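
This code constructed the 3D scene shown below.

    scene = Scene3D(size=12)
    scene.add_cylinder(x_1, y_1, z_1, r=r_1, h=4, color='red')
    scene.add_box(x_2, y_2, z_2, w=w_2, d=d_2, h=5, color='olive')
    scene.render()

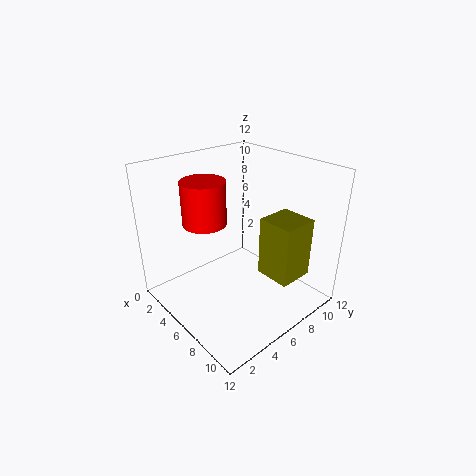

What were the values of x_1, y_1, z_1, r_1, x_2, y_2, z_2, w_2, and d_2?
x_1 = 2, y_1 = 5.5, z_1 = 6, r_1 = 2, x_2 = 7.5, y_2 = 7, z_2 = 3, w_2 = 3, d_2 = 3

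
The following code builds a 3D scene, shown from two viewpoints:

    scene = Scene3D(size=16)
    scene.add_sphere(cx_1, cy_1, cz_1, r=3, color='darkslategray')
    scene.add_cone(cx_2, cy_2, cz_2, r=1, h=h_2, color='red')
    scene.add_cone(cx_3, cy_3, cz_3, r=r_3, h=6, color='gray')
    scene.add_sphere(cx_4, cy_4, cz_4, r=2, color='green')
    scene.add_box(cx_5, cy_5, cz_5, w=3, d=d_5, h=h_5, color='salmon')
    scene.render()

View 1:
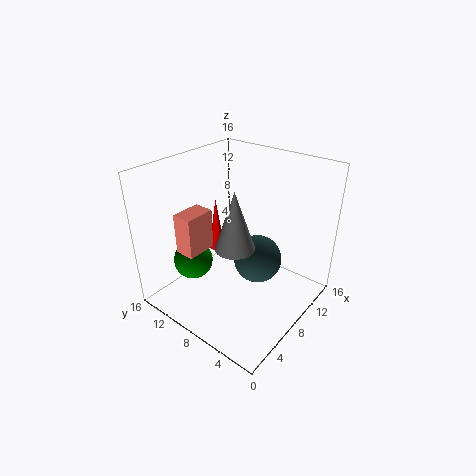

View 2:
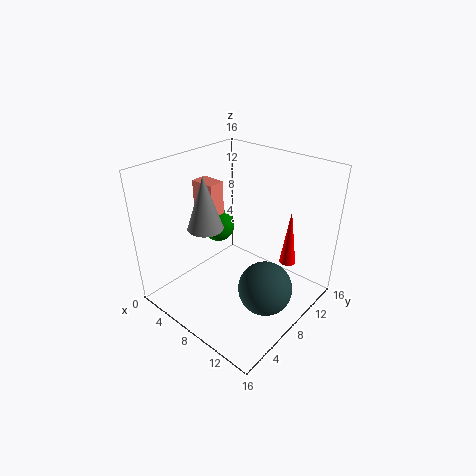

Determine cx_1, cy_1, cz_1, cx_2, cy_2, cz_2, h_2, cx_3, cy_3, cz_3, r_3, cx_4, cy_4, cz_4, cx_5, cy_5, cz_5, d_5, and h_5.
cx_1 = 12
cy_1 = 8
cz_1 = 3
cx_2 = 11
cy_2 = 14
cz_2 = 3
h_2 = 7
cx_3 = 5
cy_3 = 6
cz_3 = 9
r_3 = 2
cx_4 = 3
cy_4 = 10
cz_4 = 7
cx_5 = 1
cy_5 = 8
cz_5 = 9
d_5 = 2
h_5 = 4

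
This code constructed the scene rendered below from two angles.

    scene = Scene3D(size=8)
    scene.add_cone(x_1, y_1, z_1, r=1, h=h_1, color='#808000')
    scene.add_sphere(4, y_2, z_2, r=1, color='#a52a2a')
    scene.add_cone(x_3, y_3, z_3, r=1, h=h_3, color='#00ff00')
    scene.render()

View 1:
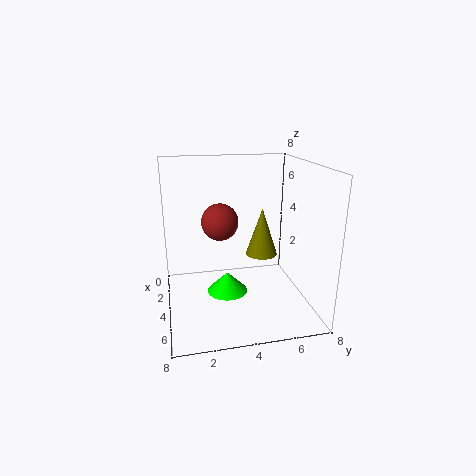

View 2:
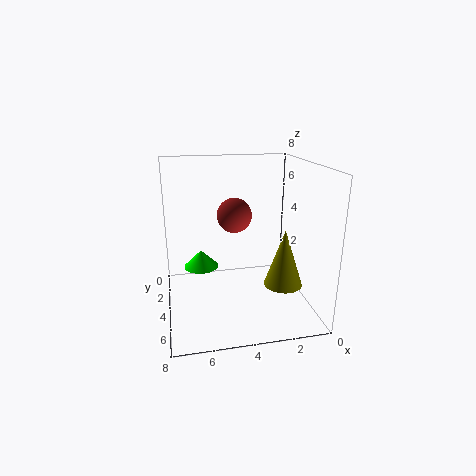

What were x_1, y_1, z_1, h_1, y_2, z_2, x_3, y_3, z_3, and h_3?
x_1 = 2, y_1 = 6, z_1 = 2, h_1 = 3, y_2 = 3, z_2 = 5, x_3 = 6, y_3 = 3, z_3 = 2, h_3 = 1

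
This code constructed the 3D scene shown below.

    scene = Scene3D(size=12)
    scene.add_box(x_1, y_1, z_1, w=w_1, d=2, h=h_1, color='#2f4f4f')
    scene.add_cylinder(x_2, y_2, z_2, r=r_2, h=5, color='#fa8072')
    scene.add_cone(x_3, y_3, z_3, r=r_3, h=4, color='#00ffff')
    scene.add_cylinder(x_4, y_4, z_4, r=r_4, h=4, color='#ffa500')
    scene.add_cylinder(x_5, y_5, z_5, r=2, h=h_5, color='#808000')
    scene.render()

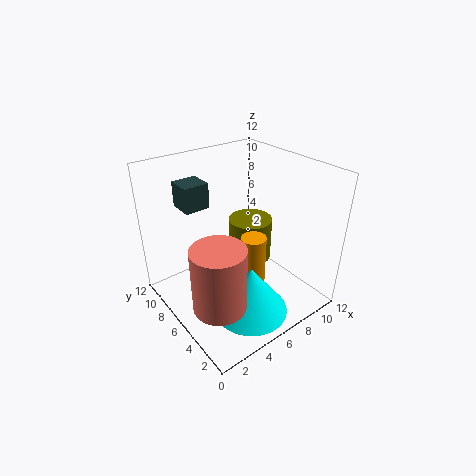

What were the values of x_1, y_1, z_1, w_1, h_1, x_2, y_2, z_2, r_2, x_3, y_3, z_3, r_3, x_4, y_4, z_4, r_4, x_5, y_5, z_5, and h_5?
x_1 = 2; y_1 = 7; z_1 = 9; w_1 = 2; h_1 = 2; x_2 = 2; y_2 = 3; z_2 = 3; r_2 = 2; x_3 = 5; y_3 = 3; z_3 = 1; r_3 = 3; x_4 = 6; y_4 = 4; z_4 = 3; r_4 = 1; x_5 = 9; y_5 = 8; z_5 = 2; h_5 = 4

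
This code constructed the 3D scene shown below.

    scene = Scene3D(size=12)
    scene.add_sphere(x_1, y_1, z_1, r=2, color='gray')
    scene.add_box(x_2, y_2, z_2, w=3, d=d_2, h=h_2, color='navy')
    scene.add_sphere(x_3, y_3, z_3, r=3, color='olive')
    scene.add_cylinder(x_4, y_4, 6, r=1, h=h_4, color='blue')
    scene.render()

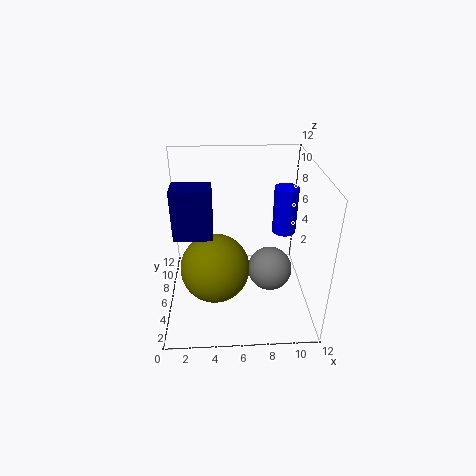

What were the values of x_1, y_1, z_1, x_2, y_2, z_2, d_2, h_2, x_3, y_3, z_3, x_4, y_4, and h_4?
x_1 = 9, y_1 = 7, z_1 = 2, x_2 = 1, y_2 = 4, z_2 = 7, d_2 = 2, h_2 = 4, x_3 = 4, y_3 = 6, z_3 = 3, x_4 = 10, y_4 = 7, h_4 = 4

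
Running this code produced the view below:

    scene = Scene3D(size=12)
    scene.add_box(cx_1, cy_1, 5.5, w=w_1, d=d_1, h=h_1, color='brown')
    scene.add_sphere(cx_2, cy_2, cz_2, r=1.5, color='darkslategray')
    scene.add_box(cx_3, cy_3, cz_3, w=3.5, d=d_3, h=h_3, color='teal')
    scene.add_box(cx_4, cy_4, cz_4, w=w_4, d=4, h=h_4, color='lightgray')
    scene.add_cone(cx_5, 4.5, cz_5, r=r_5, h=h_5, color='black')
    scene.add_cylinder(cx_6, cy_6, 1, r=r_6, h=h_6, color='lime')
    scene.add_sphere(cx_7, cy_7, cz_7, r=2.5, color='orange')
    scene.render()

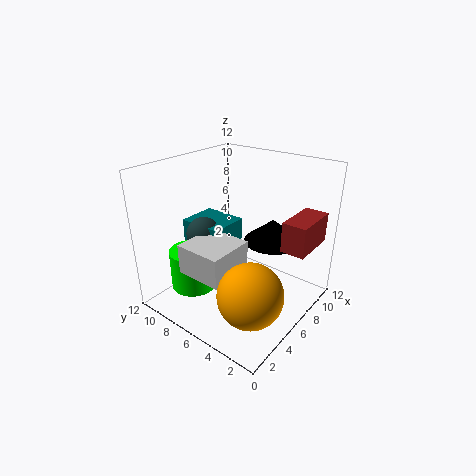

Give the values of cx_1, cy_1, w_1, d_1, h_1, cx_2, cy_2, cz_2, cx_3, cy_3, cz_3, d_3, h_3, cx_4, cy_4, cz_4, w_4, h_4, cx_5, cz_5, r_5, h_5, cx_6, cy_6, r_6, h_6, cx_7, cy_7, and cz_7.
cx_1 = 7
cy_1 = 0.5
w_1 = 4
d_1 = 2
h_1 = 2.5
cx_2 = 5.5
cy_2 = 9.5
cz_2 = 5.5
cx_3 = 5
cy_3 = 7.5
cz_3 = 4.5
d_3 = 4
h_3 = 2
cx_4 = 2
cy_4 = 5
cz_4 = 3.5
w_4 = 4
h_4 = 2.5
cx_5 = 9
cz_5 = 5
r_5 = 2.5
h_5 = 2
cx_6 = 4
cy_6 = 9.5
r_6 = 2
h_6 = 3.5
cx_7 = 3
cy_7 = 2.5
cz_7 = 3.5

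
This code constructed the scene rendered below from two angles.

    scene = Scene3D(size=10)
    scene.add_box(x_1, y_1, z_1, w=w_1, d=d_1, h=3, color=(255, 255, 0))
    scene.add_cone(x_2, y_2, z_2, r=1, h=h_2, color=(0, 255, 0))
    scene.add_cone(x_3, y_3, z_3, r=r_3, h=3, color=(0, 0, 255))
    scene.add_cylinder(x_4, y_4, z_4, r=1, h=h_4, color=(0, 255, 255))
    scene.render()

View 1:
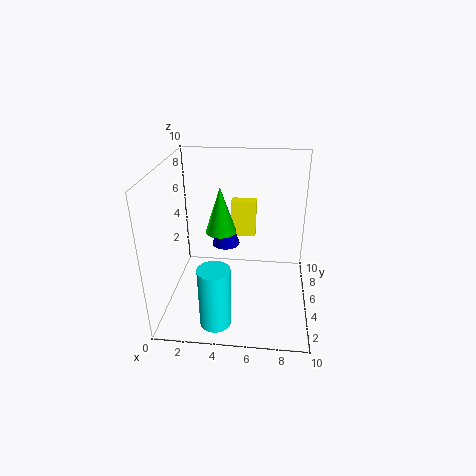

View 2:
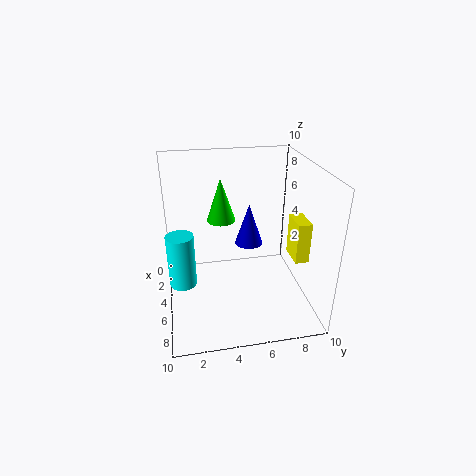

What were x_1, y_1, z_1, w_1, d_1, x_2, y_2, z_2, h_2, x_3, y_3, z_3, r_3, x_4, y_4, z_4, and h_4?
x_1 = 4; y_1 = 9; z_1 = 3; w_1 = 2; d_1 = 1; x_2 = 4; y_2 = 4; z_2 = 6; h_2 = 3; x_3 = 4; y_3 = 6; z_3 = 4; r_3 = 1; x_4 = 4; y_4 = 1; z_4 = 1; h_4 = 4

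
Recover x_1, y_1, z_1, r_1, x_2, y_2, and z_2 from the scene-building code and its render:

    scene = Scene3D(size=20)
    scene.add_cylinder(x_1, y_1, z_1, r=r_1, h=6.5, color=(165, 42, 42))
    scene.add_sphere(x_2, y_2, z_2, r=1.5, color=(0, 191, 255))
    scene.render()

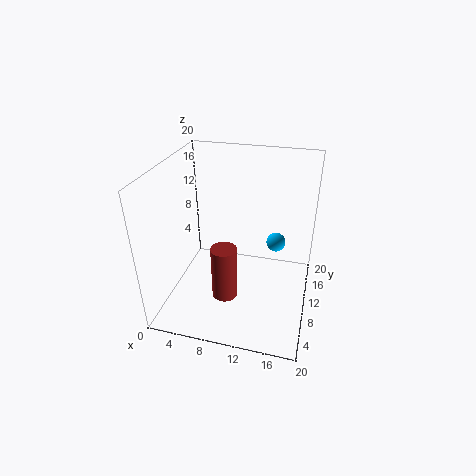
x_1 = 10.5, y_1 = 2, z_1 = 7, r_1 = 1.5, x_2 = 14.5, y_2 = 16.5, z_2 = 6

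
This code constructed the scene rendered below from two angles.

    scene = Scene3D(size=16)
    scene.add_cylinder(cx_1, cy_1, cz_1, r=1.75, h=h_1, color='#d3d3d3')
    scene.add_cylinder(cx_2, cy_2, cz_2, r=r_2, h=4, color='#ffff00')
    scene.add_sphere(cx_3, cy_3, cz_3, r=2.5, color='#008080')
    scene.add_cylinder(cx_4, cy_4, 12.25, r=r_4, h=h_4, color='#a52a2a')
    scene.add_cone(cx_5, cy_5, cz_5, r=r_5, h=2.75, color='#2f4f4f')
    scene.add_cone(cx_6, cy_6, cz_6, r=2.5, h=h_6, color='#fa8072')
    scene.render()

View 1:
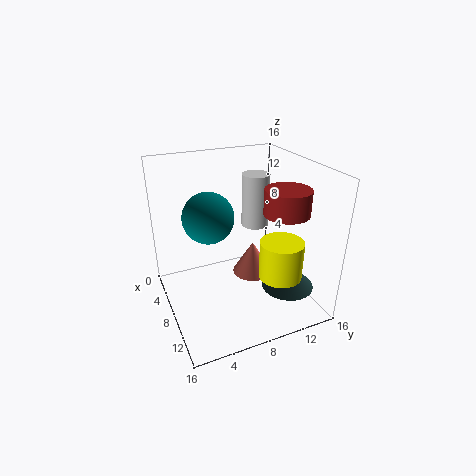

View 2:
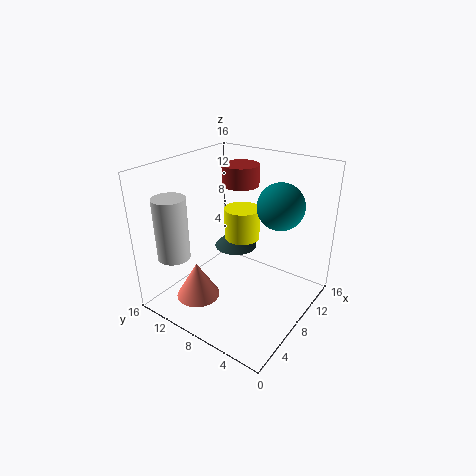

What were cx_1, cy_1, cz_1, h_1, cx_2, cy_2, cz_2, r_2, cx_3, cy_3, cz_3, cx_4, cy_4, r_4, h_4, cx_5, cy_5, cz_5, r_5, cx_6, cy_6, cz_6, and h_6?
cx_1 = 2.75; cy_1 = 12.75; cz_1 = 6.5; h_1 = 6.75; cx_2 = 12.75; cy_2 = 10.75; cz_2 = 5.25; r_2 = 2.25; cx_3 = 10; cy_3 = 4; cz_3 = 12; cx_4 = 12.75; cy_4 = 11; r_4 = 2.25; h_4 = 2.5; cx_5 = 12.75; cy_5 = 11.75; cz_5 = 3.75; r_5 = 2.75; cx_6 = 4.75; cy_6 = 11.5; cz_6 = 0.75; h_6 = 4.25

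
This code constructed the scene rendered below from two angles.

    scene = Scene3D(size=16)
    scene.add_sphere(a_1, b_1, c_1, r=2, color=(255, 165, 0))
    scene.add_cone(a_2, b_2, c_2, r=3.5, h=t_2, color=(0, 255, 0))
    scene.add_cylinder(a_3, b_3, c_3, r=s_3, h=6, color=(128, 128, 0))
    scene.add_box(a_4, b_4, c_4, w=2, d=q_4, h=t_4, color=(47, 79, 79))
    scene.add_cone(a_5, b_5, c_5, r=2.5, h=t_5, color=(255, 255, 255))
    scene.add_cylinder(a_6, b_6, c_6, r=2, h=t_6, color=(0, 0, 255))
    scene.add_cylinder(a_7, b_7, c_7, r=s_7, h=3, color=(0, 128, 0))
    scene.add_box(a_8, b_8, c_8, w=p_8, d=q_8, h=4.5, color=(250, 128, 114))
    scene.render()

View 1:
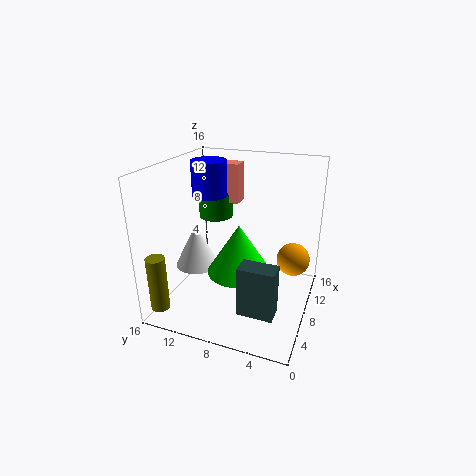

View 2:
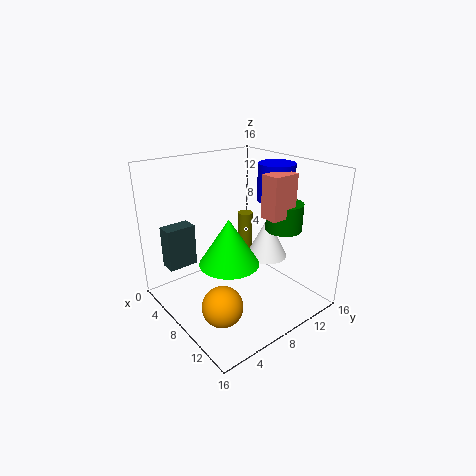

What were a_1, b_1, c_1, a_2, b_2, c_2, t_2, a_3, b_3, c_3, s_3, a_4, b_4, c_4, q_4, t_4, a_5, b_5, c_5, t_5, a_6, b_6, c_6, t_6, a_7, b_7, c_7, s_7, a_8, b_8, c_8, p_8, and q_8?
a_1 = 12.5; b_1 = 2.5; c_1 = 4; a_2 = 7; b_2 = 7.5; c_2 = 4.5; t_2 = 5.5; a_3 = 1.5; b_3 = 14.5; c_3 = 1.5; s_3 = 1; a_4 = 1; b_4 = 2; c_4 = 3.5; q_4 = 3.5; t_4 = 5; a_5 = 7.5; b_5 = 13; c_5 = 4; t_5 = 5; a_6 = 9.5; b_6 = 12; c_6 = 12; t_6 = 4; a_7 = 11; b_7 = 12; c_7 = 9; s_7 = 2; a_8 = 10.5; b_8 = 9; c_8 = 11; p_8 = 2; q_8 = 3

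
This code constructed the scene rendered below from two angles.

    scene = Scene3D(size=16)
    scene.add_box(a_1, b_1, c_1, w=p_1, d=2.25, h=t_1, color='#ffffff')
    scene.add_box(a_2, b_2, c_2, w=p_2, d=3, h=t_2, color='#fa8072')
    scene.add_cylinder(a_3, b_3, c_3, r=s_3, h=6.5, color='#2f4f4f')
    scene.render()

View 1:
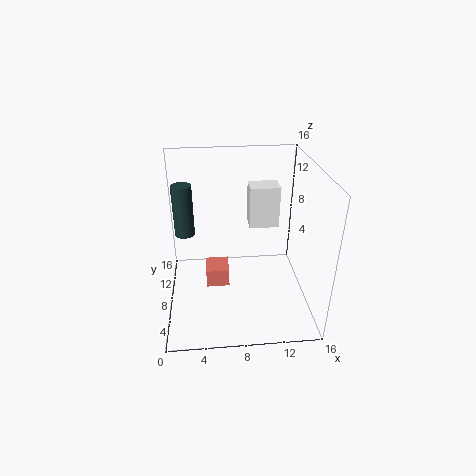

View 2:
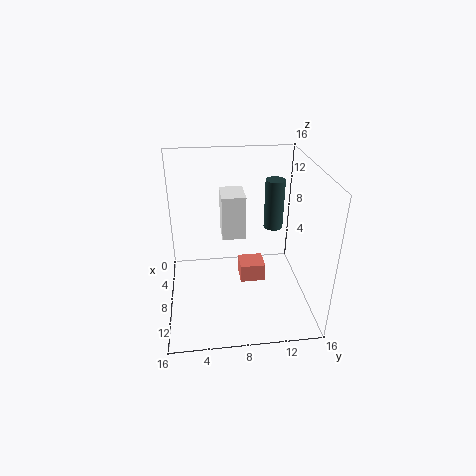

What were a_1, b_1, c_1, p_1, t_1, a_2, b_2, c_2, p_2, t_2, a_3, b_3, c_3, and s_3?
a_1 = 9, b_1 = 6, c_1 = 10.25, p_1 = 3, t_1 = 4.25, a_2 = 4.25, b_2 = 8.5, c_2 = 1, p_2 = 2.75, t_2 = 2.25, a_3 = 1.75, b_3 = 13.5, c_3 = 5.75, s_3 = 1.25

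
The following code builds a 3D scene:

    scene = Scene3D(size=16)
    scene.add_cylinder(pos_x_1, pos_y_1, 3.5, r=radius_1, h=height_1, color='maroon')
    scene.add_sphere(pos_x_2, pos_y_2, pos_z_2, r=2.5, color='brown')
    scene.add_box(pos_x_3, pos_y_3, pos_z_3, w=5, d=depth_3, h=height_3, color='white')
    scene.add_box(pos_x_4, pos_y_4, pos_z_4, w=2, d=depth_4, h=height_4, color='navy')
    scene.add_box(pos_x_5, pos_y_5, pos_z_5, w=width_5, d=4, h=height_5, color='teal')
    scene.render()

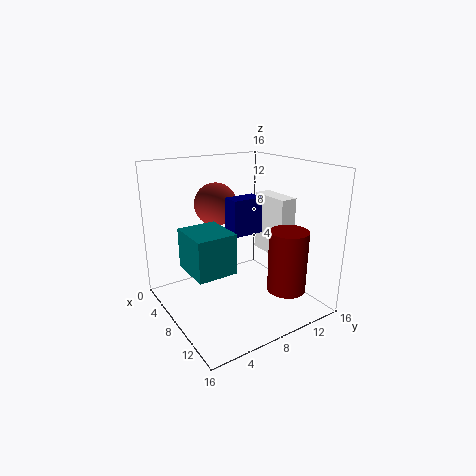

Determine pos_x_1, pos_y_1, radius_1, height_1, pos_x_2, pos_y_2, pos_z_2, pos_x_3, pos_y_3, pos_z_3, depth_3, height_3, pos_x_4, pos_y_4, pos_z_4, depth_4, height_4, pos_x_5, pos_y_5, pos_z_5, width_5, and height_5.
pos_x_1 = 13.5, pos_y_1 = 10.5, radius_1 = 2, height_1 = 6.5, pos_x_2 = 4, pos_y_2 = 7.5, pos_z_2 = 11, pos_x_3 = 5, pos_y_3 = 12.5, pos_z_3 = 5, depth_3 = 2, height_3 = 7, pos_x_4 = 7, pos_y_4 = 7, pos_z_4 = 8.5, depth_4 = 3.5, height_4 = 4, pos_x_5 = 8, pos_y_5 = 1, pos_z_5 = 6.5, width_5 = 4.5, height_5 = 4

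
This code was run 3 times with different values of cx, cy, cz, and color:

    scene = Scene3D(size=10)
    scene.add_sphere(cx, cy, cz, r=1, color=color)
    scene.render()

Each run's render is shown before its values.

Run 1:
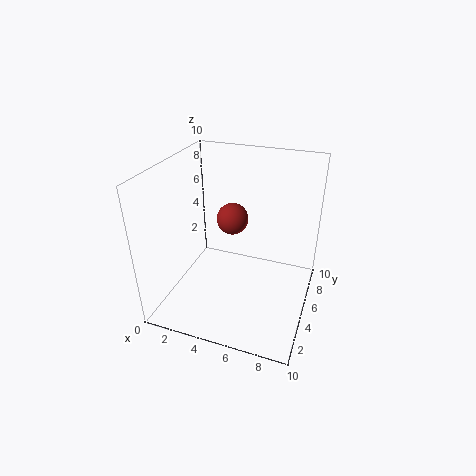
cx = 5, cy = 4, cz = 7, color = 'brown'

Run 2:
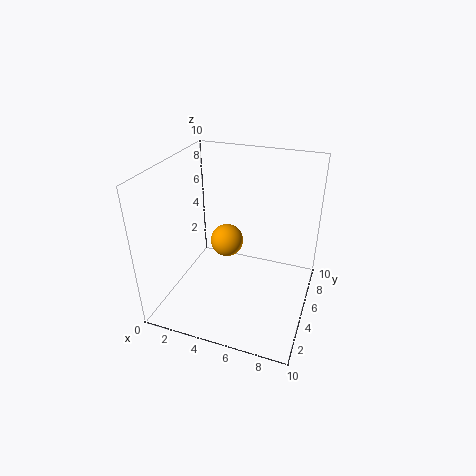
cx = 5, cy = 3, cz = 6, color = 'orange'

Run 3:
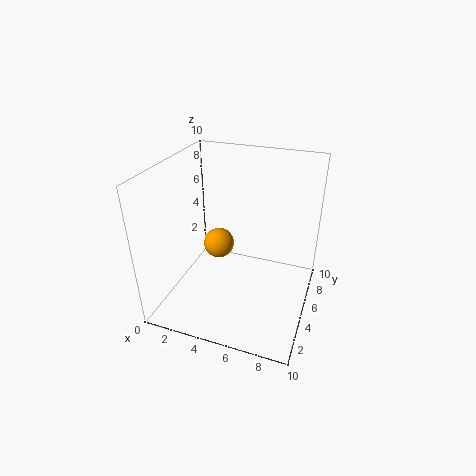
cx = 4, cy = 4, cz = 5, color = 'orange'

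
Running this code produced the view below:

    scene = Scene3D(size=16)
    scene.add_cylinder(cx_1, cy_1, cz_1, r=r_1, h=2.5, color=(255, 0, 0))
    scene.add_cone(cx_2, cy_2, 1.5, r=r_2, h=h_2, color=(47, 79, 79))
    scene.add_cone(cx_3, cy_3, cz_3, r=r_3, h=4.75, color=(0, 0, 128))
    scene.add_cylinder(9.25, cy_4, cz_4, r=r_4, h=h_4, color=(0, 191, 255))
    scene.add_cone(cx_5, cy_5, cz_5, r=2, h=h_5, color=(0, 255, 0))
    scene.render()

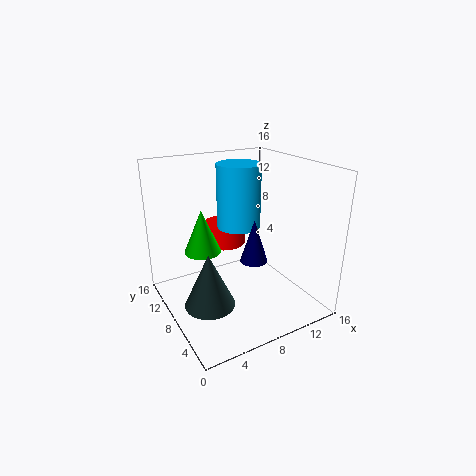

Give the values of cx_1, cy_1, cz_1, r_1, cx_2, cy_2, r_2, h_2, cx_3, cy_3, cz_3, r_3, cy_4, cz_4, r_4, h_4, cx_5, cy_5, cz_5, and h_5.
cx_1 = 8.25
cy_1 = 11.75
cz_1 = 6
r_1 = 2.5
cx_2 = 3.75
cy_2 = 6.75
r_2 = 2.75
h_2 = 6
cx_3 = 9
cy_3 = 6.25
cz_3 = 5.75
r_3 = 1.5
cy_4 = 10
cz_4 = 8.5
r_4 = 2.5
h_4 = 7.25
cx_5 = 4.25
cy_5 = 9.25
cz_5 = 6.75
h_5 = 4.75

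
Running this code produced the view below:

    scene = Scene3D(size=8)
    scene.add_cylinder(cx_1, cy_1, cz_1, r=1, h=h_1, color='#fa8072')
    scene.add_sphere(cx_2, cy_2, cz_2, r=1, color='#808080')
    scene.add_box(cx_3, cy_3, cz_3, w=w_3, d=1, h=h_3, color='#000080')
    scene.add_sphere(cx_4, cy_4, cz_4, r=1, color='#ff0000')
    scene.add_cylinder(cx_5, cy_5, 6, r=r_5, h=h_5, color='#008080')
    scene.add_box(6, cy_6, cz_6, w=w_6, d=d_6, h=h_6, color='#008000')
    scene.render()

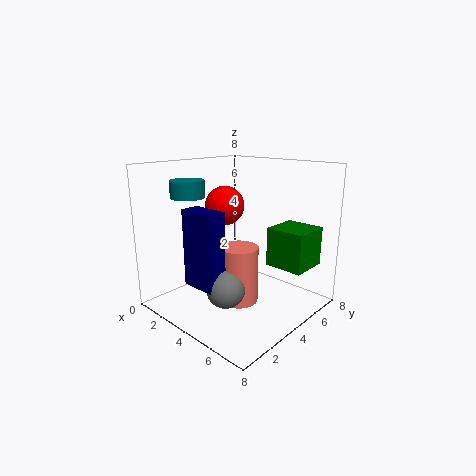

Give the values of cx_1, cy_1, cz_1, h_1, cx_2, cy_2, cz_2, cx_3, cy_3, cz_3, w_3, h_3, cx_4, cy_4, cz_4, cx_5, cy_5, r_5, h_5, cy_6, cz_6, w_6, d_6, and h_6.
cx_1 = 5
cy_1 = 3
cz_1 = 1
h_1 = 3
cx_2 = 5
cy_2 = 2
cz_2 = 2
cx_3 = 3
cy_3 = 1
cz_3 = 2
w_3 = 2
h_3 = 4
cx_4 = 4
cy_4 = 3
cz_4 = 6
cx_5 = 1
cy_5 = 3
r_5 = 1
h_5 = 1
cy_6 = 4
cz_6 = 3
w_6 = 2
d_6 = 2
h_6 = 2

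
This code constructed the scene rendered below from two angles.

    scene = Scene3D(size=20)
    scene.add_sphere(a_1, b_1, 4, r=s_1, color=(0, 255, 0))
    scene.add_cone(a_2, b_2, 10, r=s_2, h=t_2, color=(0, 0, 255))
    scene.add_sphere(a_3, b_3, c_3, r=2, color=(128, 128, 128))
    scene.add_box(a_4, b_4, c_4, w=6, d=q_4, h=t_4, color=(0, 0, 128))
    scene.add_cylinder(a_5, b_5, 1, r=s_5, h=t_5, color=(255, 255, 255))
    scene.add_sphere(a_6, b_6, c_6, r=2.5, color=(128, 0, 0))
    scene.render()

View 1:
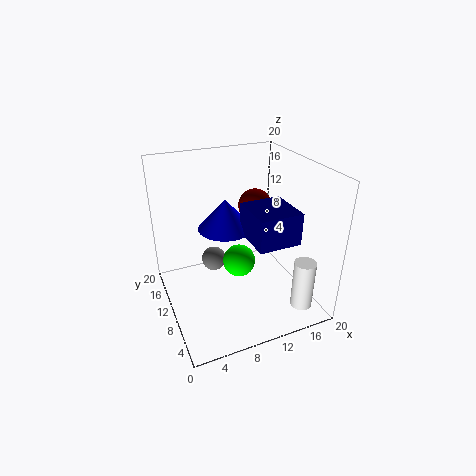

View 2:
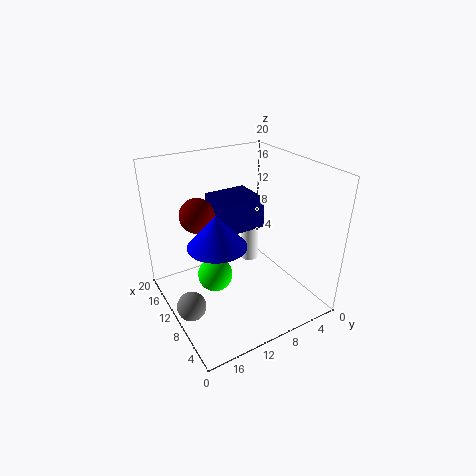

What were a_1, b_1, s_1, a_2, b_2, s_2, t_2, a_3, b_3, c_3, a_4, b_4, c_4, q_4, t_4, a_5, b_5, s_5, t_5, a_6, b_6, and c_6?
a_1 = 11.5, b_1 = 13, s_1 = 2.5, a_2 = 9.5, b_2 = 13.5, s_2 = 4, t_2 = 4.5, a_3 = 9, b_3 = 18, c_3 = 2, a_4 = 11, b_4 = 5, c_4 = 10, q_4 = 6.5, t_4 = 4.5, a_5 = 17, b_5 = 3.5, s_5 = 1.5, t_5 = 7, a_6 = 14.5, b_6 = 14, c_6 = 12.5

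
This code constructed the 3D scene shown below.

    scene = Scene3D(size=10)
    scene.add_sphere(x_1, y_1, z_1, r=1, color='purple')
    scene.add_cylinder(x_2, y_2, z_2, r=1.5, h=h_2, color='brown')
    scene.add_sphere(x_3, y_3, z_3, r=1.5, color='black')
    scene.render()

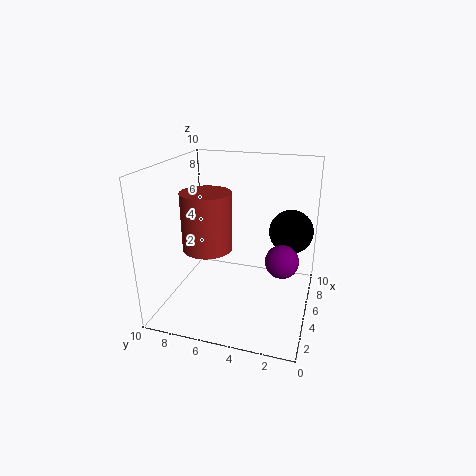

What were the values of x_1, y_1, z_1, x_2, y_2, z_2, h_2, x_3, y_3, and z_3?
x_1 = 2.5
y_1 = 1.5
z_1 = 5
x_2 = 2
y_2 = 6
z_2 = 5.5
h_2 = 3.5
x_3 = 6
y_3 = 1.5
z_3 = 5.5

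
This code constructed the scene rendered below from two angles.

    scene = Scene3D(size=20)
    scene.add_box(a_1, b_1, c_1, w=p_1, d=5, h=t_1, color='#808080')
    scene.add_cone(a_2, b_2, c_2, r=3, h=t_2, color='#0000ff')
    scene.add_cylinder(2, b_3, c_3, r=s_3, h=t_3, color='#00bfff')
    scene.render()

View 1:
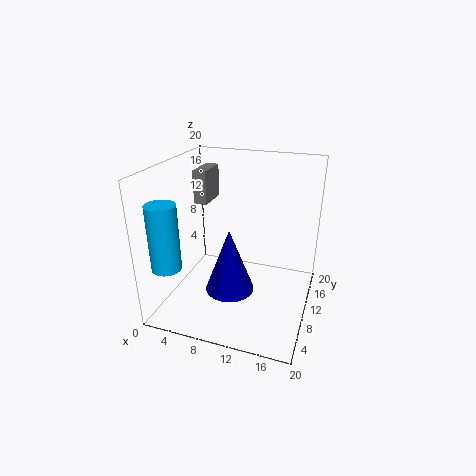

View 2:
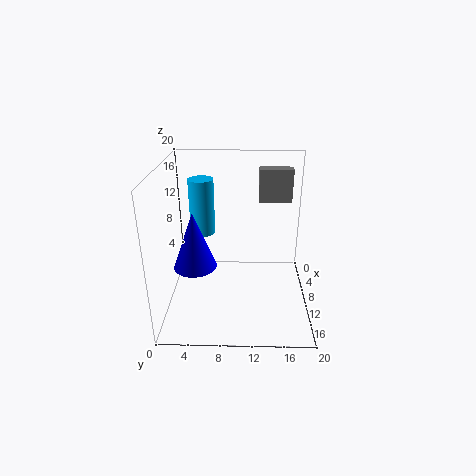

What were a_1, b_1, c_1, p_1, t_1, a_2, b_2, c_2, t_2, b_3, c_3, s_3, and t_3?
a_1 = 2, b_1 = 13, c_1 = 13, p_1 = 2, t_1 = 5, a_2 = 11, b_2 = 4, c_2 = 6, t_2 = 8, b_3 = 4, c_3 = 7, s_3 = 2, t_3 = 9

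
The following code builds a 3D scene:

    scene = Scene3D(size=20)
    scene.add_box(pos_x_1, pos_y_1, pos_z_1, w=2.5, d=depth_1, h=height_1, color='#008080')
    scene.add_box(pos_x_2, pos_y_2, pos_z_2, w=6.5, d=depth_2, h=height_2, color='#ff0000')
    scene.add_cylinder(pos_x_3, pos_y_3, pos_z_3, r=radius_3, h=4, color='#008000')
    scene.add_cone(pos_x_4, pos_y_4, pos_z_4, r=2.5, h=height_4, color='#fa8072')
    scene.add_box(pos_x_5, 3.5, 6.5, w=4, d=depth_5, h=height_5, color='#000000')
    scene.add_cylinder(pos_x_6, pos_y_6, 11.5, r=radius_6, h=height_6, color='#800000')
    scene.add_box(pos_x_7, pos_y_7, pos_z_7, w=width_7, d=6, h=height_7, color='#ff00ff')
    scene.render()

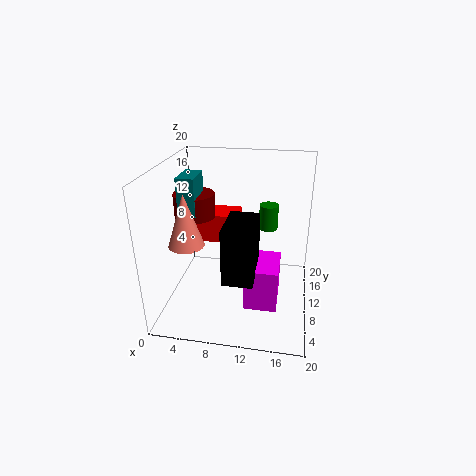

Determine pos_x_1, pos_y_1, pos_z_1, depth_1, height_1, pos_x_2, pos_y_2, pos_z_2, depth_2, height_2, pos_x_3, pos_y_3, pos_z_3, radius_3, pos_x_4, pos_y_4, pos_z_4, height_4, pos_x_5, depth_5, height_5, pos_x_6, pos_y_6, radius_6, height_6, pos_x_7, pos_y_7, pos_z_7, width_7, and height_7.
pos_x_1 = 1.5
pos_y_1 = 10
pos_z_1 = 12.5
depth_1 = 4.5
height_1 = 5.5
pos_x_2 = 2.5
pos_y_2 = 14.5
pos_z_2 = 6.5
depth_2 = 4.5
height_2 = 4.5
pos_x_3 = 13.5
pos_y_3 = 18
pos_z_3 = 8
radius_3 = 1.5
pos_x_4 = 3
pos_y_4 = 8.5
pos_z_4 = 9
height_4 = 7.5
pos_x_5 = 9
depth_5 = 6.5
height_5 = 7.5
pos_x_6 = 3
pos_y_6 = 13
radius_6 = 3
height_6 = 3.5
pos_x_7 = 11.5
pos_y_7 = 5.5
pos_z_7 = 1.5
width_7 = 4.5
height_7 = 6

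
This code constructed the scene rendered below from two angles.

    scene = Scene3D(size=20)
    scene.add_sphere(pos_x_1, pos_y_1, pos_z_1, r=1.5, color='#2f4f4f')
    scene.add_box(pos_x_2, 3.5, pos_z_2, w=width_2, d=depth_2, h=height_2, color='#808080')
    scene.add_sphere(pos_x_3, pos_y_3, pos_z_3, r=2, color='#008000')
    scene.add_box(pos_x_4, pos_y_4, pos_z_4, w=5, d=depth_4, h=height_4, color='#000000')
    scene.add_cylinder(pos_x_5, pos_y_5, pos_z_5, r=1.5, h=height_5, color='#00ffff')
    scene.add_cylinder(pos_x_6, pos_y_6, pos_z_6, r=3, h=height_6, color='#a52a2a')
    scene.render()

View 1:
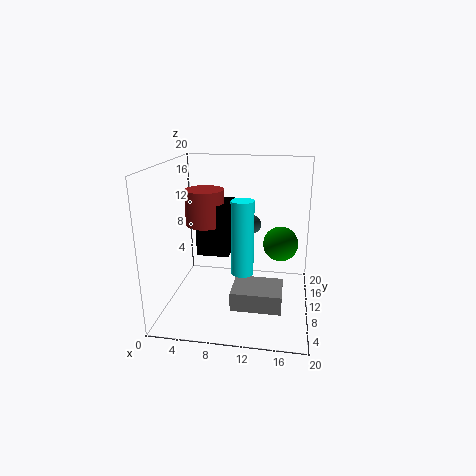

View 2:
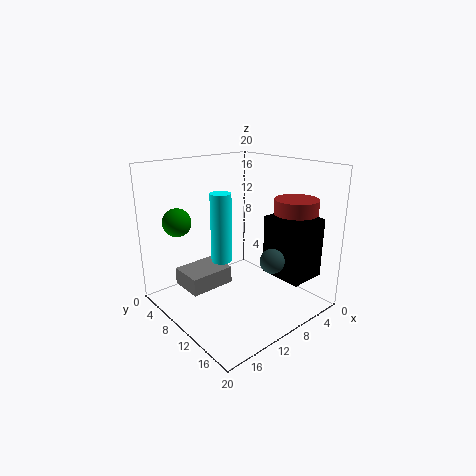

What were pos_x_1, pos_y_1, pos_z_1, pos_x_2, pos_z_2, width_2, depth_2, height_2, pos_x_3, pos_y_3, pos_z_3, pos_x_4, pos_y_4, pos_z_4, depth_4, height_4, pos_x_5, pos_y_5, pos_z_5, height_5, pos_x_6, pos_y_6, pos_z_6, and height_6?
pos_x_1 = 11
pos_y_1 = 17.5
pos_z_1 = 9.5
pos_x_2 = 10
pos_z_2 = 2.5
width_2 = 6.5
depth_2 = 5
height_2 = 2.5
pos_x_3 = 16
pos_y_3 = 4
pos_z_3 = 12
pos_x_4 = 3
pos_y_4 = 13
pos_z_4 = 5.5
depth_4 = 6
height_4 = 8
pos_x_5 = 11
pos_y_5 = 7.5
pos_z_5 = 6
height_5 = 10
pos_x_6 = 4
pos_y_6 = 15
pos_z_6 = 10
height_6 = 5.5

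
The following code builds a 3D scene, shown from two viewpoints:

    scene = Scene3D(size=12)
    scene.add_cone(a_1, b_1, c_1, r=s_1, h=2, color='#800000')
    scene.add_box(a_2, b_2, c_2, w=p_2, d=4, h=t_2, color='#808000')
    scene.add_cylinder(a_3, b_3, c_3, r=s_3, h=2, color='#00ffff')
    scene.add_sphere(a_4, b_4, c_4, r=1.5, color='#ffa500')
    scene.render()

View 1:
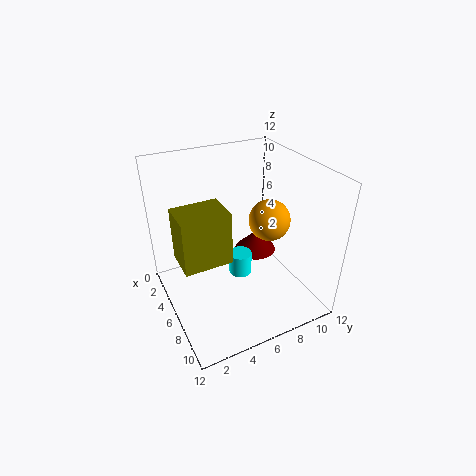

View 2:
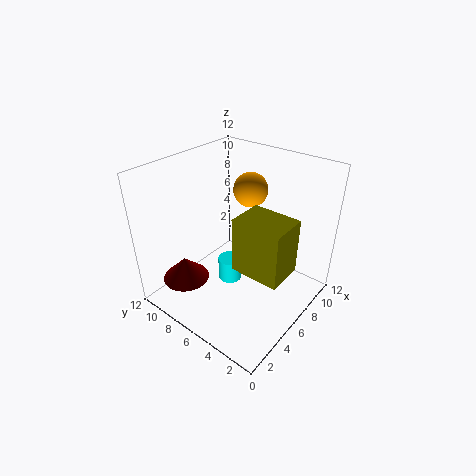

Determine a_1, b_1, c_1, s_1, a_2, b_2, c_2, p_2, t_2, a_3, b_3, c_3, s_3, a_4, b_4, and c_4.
a_1 = 3; b_1 = 9.5; c_1 = 2; s_1 = 2; a_2 = 4; b_2 = 1; c_2 = 4.5; p_2 = 3; t_2 = 4.5; a_3 = 5.5; b_3 = 6.5; c_3 = 2; s_3 = 1; a_4 = 9; b_4 = 7; c_4 = 9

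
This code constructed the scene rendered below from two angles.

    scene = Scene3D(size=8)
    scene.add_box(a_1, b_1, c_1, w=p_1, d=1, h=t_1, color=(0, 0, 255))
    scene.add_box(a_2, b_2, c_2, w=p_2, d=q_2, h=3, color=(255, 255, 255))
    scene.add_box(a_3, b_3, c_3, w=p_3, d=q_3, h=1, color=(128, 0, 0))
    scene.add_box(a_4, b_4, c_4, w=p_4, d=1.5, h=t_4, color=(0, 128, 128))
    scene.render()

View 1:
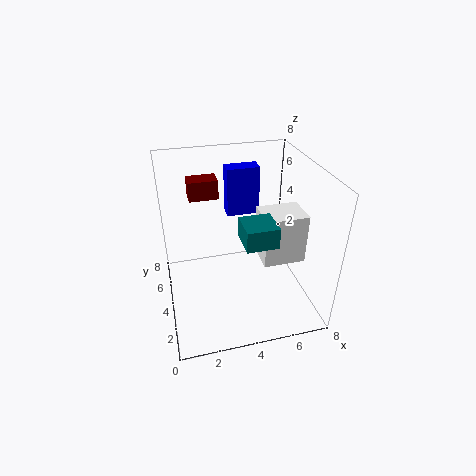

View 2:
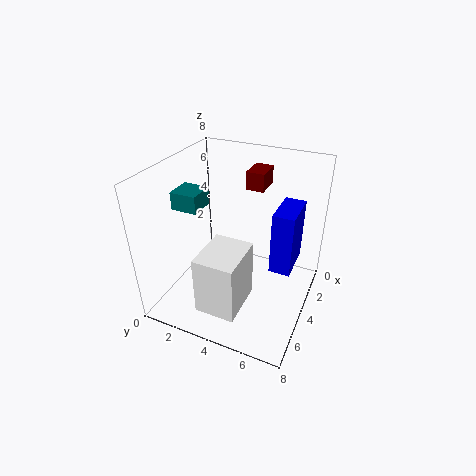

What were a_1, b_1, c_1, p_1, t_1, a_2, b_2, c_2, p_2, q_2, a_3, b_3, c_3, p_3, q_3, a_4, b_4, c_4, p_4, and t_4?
a_1 = 4; b_1 = 6.5; c_1 = 4; p_1 = 2; t_1 = 3; a_2 = 5.5; b_2 = 3.5; c_2 = 2; p_2 = 2.5; q_2 = 2; a_3 = 1.5; b_3 = 4; c_3 = 6.5; p_3 = 1.5; q_3 = 1; a_4 = 3.5; b_4 = 0.5; c_4 = 5.5; p_4 = 1.5; t_4 = 1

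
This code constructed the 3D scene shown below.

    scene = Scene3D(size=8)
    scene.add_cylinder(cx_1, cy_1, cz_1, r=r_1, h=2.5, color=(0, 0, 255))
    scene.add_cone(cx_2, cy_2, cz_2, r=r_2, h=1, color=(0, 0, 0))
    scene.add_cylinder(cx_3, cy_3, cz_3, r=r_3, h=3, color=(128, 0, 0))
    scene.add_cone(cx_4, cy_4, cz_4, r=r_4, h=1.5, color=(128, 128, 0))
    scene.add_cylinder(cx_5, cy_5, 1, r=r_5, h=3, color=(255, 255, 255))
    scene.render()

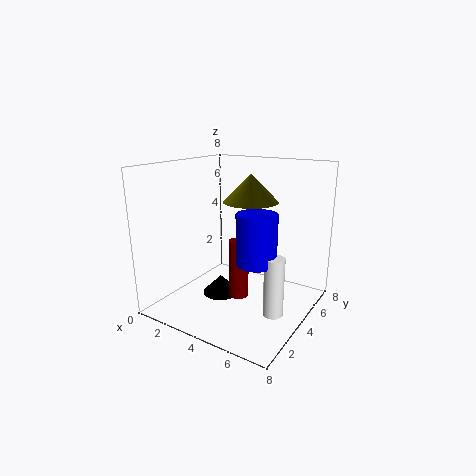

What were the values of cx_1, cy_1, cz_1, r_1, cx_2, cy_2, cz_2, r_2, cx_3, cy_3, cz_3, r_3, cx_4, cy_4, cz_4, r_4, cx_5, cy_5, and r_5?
cx_1 = 6, cy_1 = 2.5, cz_1 = 3.5, r_1 = 1, cx_2 = 3.5, cy_2 = 3, cz_2 = 1, r_2 = 1, cx_3 = 5, cy_3 = 2.5, cz_3 = 1.5, r_3 = 0.5, cx_4 = 4.5, cy_4 = 4.5, cz_4 = 6, r_4 = 1.5, cx_5 = 7, cy_5 = 2.5, r_5 = 0.5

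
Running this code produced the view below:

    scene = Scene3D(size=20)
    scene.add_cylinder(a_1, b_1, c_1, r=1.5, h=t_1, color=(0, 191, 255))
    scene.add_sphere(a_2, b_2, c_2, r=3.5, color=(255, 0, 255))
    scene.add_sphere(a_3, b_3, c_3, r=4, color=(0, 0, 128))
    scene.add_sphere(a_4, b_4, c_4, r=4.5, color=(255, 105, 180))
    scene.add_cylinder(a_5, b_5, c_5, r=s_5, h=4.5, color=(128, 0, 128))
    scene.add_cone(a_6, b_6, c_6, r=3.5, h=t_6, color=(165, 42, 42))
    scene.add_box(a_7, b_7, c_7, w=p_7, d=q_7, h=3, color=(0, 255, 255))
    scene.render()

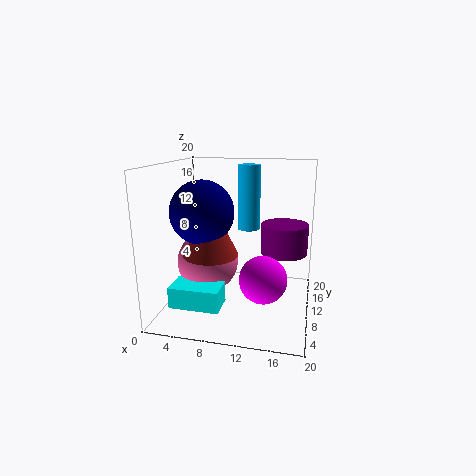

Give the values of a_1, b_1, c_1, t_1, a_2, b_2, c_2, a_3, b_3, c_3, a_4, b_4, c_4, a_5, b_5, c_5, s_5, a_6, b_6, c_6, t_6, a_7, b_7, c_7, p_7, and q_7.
a_1 = 11.5, b_1 = 10, c_1 = 11.5, t_1 = 8.5, a_2 = 13.5, b_2 = 11, c_2 = 3.5, a_3 = 6.5, b_3 = 5.5, c_3 = 14.5, a_4 = 5, b_4 = 11.5, c_4 = 5.5, a_5 = 16, b_5 = 15, c_5 = 6.5, s_5 = 3.5, a_6 = 7.5, b_6 = 5.5, c_6 = 9, t_6 = 7.5, a_7 = 1.5, b_7 = 4.5, c_7 = 1, p_7 = 7, q_7 = 4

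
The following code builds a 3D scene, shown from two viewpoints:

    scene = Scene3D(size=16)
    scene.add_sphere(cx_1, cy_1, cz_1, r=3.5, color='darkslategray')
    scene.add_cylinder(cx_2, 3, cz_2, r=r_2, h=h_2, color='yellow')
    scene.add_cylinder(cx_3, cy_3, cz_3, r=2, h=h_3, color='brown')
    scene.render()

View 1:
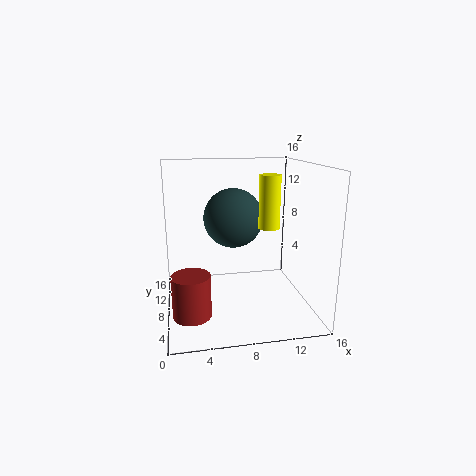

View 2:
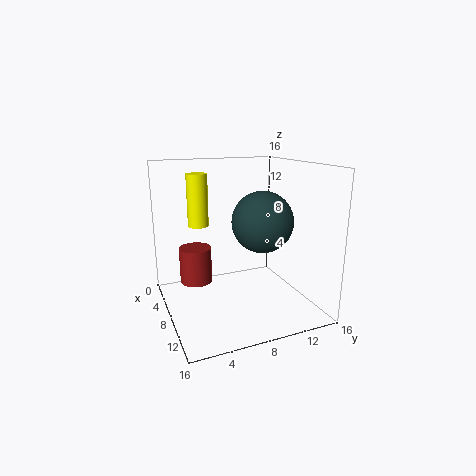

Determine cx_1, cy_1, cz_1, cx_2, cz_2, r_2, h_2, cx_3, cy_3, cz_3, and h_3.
cx_1 = 8; cy_1 = 11; cz_1 = 9.5; cx_2 = 10; cz_2 = 10.5; r_2 = 1; h_2 = 5; cx_3 = 2.5; cy_3 = 4.5; cz_3 = 1; h_3 = 4.5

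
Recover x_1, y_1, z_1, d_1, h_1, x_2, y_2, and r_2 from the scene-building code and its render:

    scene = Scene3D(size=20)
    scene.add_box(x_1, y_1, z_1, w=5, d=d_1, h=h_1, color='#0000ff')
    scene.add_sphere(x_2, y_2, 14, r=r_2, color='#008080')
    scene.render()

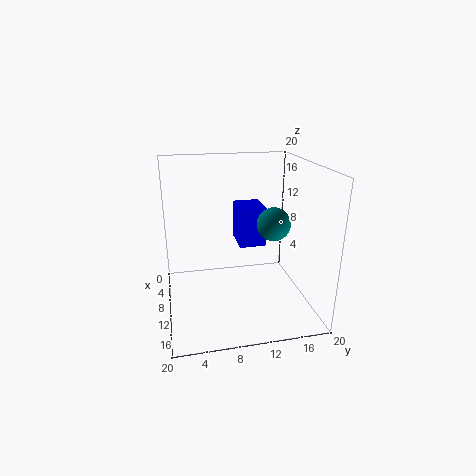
x_1 = 2, y_1 = 11, z_1 = 7, d_1 = 4, h_1 = 6, x_2 = 16, y_2 = 13, r_2 = 2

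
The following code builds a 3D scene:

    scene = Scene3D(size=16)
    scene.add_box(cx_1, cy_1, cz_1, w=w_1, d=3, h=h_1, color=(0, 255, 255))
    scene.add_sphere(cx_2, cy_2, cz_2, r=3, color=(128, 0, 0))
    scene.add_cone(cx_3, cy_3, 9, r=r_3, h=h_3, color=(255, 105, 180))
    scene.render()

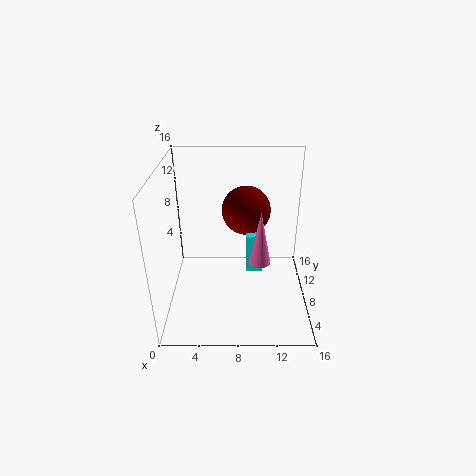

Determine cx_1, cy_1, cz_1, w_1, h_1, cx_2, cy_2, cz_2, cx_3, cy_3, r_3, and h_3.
cx_1 = 9; cy_1 = 10; cz_1 = 2; w_1 = 2; h_1 = 5; cx_2 = 9; cy_2 = 13; cz_2 = 9; cx_3 = 10; cy_3 = 2; r_3 = 1; h_3 = 5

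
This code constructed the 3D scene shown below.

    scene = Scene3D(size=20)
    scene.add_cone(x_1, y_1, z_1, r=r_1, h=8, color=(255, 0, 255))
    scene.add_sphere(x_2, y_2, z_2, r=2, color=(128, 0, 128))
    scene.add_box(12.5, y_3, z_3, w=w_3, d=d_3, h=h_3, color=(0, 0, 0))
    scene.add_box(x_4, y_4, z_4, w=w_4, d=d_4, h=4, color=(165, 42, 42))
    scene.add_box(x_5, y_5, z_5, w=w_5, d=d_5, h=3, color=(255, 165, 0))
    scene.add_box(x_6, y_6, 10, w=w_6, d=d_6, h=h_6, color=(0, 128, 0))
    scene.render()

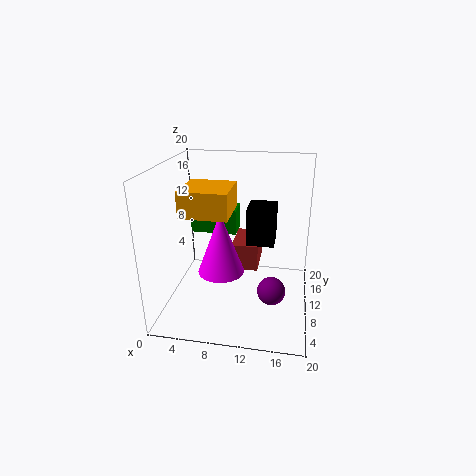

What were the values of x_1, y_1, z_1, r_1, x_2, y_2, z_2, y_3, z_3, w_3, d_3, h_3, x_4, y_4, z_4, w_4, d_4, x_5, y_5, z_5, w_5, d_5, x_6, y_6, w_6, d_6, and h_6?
x_1 = 8.5
y_1 = 6
z_1 = 7
r_1 = 3
x_2 = 15
y_2 = 9
z_2 = 2.5
y_3 = 1
z_3 = 13.5
w_3 = 3
d_3 = 3.5
h_3 = 4
x_4 = 8.5
y_4 = 12.5
z_4 = 3.5
w_4 = 4
d_4 = 6.5
x_5 = 5
y_5 = 1
z_5 = 16
w_5 = 5.5
d_5 = 5.5
x_6 = 3
y_6 = 11
w_6 = 6.5
d_6 = 3.5
h_6 = 3.5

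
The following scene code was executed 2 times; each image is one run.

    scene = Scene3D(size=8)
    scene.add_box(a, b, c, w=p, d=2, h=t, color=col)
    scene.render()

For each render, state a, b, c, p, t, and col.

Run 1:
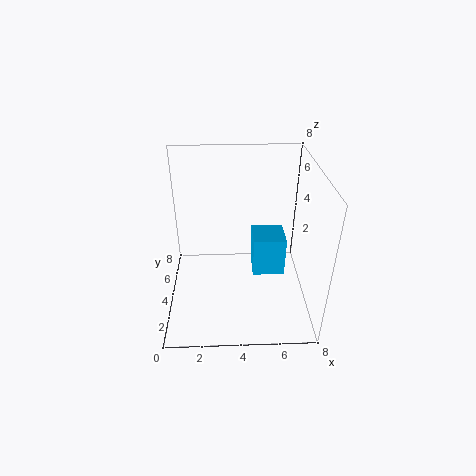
a = 5
b = 5
c = 0.5
p = 2
t = 2.5
col = 'deepskyblue'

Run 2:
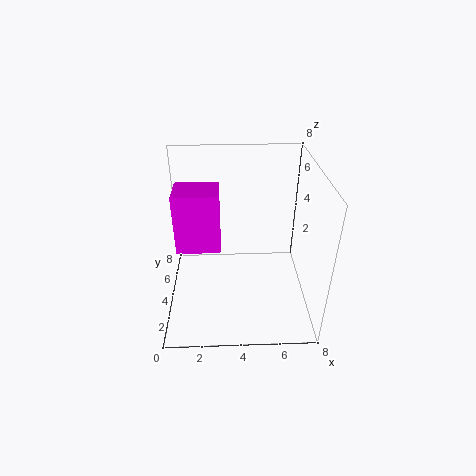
a = 0.5
b = 4
c = 3
p = 2.5
t = 3.5
col = 'magenta'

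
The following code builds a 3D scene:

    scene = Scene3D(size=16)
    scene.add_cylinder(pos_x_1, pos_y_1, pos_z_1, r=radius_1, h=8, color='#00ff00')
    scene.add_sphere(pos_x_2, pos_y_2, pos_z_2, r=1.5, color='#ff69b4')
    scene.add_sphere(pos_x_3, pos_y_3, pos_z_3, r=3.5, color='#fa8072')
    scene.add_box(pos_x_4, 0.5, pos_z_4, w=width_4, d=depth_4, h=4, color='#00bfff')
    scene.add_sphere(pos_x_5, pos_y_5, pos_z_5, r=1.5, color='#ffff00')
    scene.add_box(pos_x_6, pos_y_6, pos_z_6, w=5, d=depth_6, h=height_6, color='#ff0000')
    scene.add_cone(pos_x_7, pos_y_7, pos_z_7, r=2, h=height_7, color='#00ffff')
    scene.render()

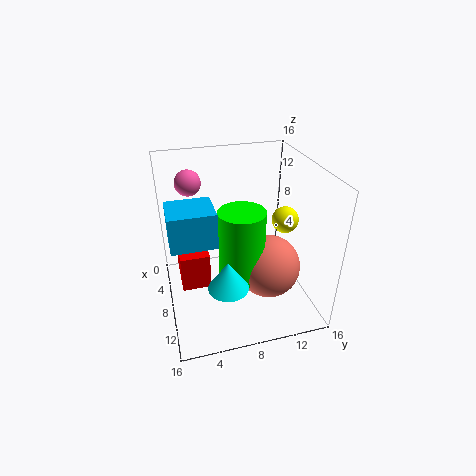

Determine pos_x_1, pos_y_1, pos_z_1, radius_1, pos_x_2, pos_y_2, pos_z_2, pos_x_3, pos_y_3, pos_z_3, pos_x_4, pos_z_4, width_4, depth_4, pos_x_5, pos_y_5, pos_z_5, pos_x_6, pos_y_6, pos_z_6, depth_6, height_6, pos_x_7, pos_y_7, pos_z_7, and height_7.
pos_x_1 = 9.5, pos_y_1 = 8, pos_z_1 = 4, radius_1 = 2.5, pos_x_2 = 3, pos_y_2 = 3.5, pos_z_2 = 13, pos_x_3 = 10, pos_y_3 = 11, pos_z_3 = 5, pos_x_4 = 5, pos_z_4 = 8, width_4 = 4.5, depth_4 = 5, pos_x_5 = 8, pos_y_5 = 13.5, pos_z_5 = 9.5, pos_x_6 = 1.5, pos_y_6 = 1.5, pos_z_6 = 0.5, depth_6 = 3.5, height_6 = 4.5, pos_x_7 = 13.5, pos_y_7 = 5.5, pos_z_7 = 6, height_7 = 3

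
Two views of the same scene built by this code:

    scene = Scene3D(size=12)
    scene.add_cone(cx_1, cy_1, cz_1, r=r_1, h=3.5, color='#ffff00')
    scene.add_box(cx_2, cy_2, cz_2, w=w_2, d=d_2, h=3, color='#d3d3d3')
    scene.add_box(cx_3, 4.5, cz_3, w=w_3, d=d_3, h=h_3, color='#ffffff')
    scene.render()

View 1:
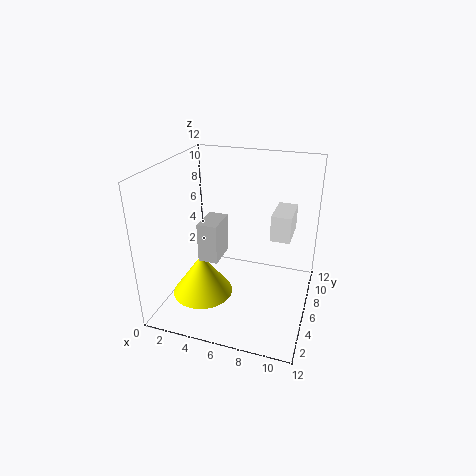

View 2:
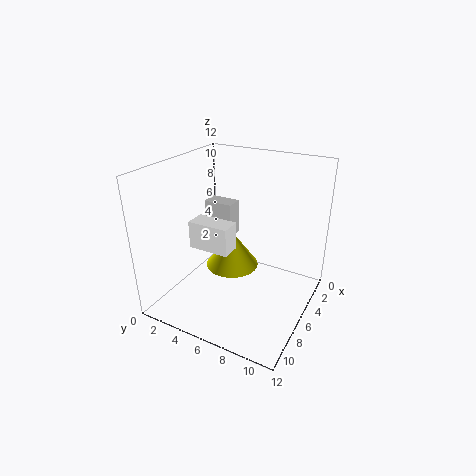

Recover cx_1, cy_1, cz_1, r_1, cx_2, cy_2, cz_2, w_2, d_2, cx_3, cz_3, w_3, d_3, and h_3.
cx_1 = 3.5; cy_1 = 4; cz_1 = 1.5; r_1 = 2.5; cx_2 = 4; cy_2 = 2.5; cz_2 = 5.5; w_2 = 1.5; d_2 = 2.5; cx_3 = 9; cz_3 = 7; w_3 = 1.5; d_3 = 3; h_3 = 2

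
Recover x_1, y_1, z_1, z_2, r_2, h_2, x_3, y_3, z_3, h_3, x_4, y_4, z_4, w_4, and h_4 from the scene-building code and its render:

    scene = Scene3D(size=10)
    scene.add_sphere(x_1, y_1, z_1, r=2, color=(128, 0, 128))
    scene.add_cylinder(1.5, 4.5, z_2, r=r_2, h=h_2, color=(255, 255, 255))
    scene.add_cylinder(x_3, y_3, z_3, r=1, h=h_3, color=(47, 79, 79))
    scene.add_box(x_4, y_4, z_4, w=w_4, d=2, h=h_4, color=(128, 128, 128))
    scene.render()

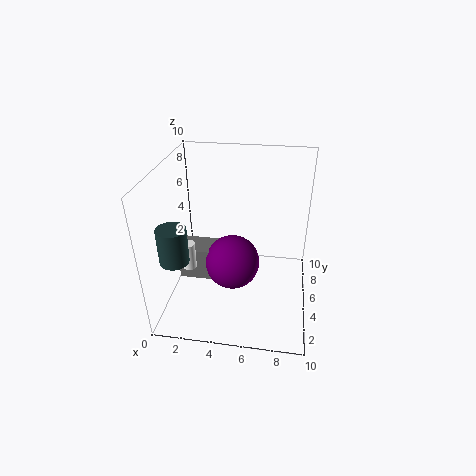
x_1 = 4.5; y_1 = 5.5; z_1 = 2.5; z_2 = 2.5; r_2 = 0.5; h_2 = 2; x_3 = 1; y_3 = 3; z_3 = 4; h_3 = 2.5; x_4 = 0.5; y_4 = 5; z_4 = 1; w_4 = 3; h_4 = 2.5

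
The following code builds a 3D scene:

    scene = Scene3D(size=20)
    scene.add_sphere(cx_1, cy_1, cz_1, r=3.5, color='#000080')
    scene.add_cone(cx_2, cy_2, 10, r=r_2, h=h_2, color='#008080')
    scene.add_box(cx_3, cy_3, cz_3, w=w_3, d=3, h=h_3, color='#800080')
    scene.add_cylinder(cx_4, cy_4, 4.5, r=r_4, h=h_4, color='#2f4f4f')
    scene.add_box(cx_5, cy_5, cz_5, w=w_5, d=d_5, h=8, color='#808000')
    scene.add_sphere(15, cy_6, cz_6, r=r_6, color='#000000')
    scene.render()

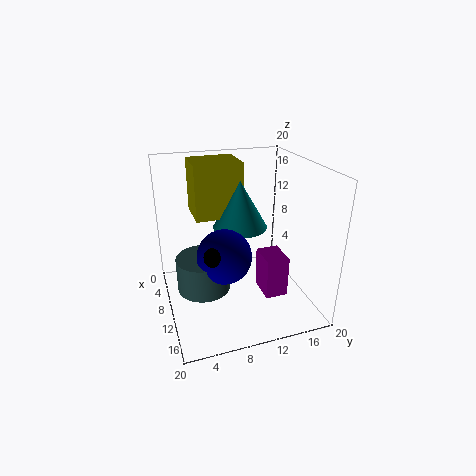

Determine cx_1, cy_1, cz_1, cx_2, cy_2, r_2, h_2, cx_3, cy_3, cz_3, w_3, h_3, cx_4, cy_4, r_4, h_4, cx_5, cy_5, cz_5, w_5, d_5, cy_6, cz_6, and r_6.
cx_1 = 13.5; cy_1 = 7; cz_1 = 9.5; cx_2 = 6.5; cy_2 = 11.5; r_2 = 4; h_2 = 7; cx_3 = 12; cy_3 = 12; cz_3 = 3.5; w_3 = 4; h_3 = 5.5; cx_4 = 12; cy_4 = 4.5; r_4 = 3.5; h_4 = 4.5; cx_5 = 0.5; cy_5 = 5; cz_5 = 11.5; w_5 = 6; d_5 = 7; cy_6 = 5.5; cz_6 = 10.5; r_6 = 1.5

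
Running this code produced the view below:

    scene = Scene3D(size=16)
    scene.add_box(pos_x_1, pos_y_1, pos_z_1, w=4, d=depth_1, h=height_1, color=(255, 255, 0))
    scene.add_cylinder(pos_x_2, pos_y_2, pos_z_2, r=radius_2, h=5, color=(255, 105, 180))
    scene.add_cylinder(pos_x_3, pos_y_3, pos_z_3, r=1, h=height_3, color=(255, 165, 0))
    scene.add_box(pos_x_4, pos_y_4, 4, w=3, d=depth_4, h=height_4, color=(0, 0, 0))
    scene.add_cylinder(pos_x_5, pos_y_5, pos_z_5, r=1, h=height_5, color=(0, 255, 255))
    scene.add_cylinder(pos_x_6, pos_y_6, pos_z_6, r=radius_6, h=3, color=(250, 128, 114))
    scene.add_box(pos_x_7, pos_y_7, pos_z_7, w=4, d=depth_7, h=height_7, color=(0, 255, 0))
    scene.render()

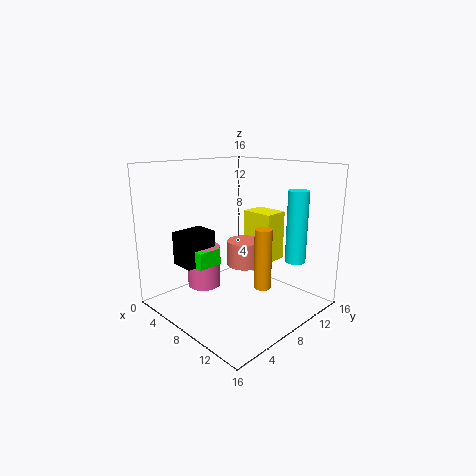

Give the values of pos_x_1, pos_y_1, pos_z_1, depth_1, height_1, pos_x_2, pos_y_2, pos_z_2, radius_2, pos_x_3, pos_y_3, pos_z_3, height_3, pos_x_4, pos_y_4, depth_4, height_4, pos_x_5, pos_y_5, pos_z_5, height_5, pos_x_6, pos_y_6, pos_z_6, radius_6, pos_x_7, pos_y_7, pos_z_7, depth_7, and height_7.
pos_x_1 = 5, pos_y_1 = 12, pos_z_1 = 4, depth_1 = 3, height_1 = 6, pos_x_2 = 3, pos_y_2 = 7, pos_z_2 = 1, radius_2 = 2, pos_x_3 = 10, pos_y_3 = 10, pos_z_3 = 2, height_3 = 7, pos_x_4 = 1, pos_y_4 = 4, depth_4 = 4, height_4 = 4, pos_x_5 = 15, pos_y_5 = 9, pos_z_5 = 7, height_5 = 7, pos_x_6 = 7, pos_y_6 = 10, pos_z_6 = 4, radius_6 = 2, pos_x_7 = 1, pos_y_7 = 5, pos_z_7 = 4, depth_7 = 3, height_7 = 2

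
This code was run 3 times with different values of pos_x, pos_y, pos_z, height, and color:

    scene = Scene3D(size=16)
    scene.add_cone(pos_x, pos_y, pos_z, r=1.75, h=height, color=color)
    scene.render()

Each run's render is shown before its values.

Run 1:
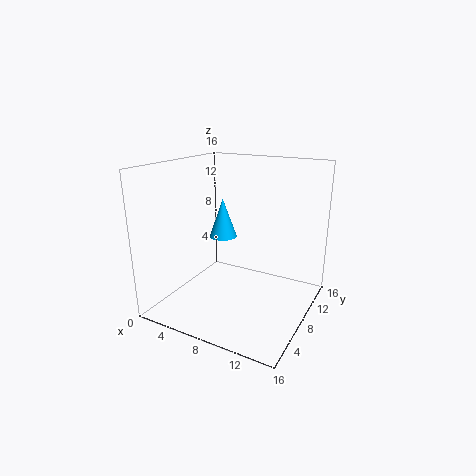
pos_x = 3.5, pos_y = 12.25, pos_z = 6, height = 5, color = 'deepskyblue'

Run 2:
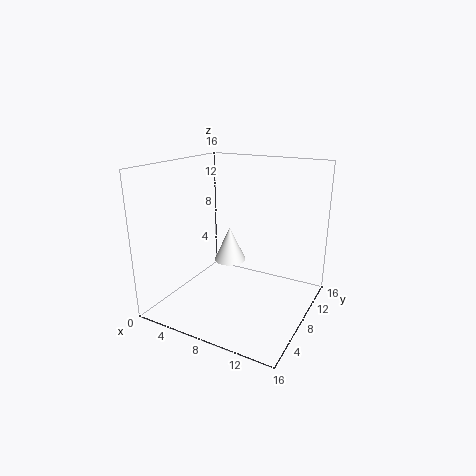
pos_x = 7.25, pos_y = 7.5, pos_z = 5.5, height = 3.75, color = 'white'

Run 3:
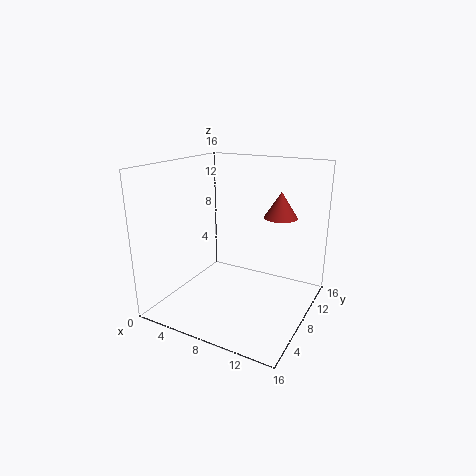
pos_x = 12.5, pos_y = 9, pos_z = 10.75, height = 2.75, color = 'brown'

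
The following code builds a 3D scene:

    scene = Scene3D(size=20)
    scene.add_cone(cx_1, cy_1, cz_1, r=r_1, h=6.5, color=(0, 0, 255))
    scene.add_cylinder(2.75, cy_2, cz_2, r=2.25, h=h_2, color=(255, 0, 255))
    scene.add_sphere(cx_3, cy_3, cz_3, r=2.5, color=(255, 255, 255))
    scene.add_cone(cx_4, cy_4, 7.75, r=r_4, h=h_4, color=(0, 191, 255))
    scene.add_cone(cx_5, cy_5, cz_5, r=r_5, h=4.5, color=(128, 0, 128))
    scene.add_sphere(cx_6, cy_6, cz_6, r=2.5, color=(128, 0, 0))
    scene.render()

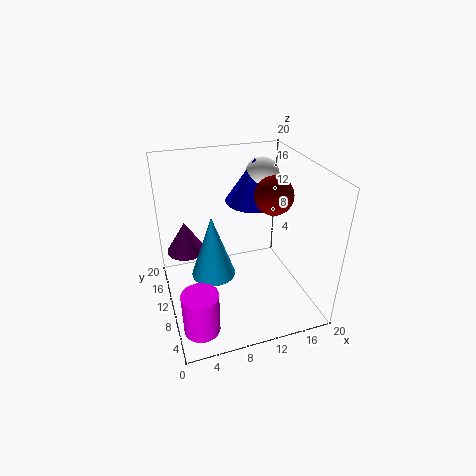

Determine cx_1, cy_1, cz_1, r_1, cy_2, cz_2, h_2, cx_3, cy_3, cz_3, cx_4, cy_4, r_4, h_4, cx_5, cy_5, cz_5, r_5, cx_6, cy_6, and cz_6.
cx_1 = 14.25, cy_1 = 15.25, cz_1 = 12.75, r_1 = 4.25, cy_2 = 2.5, cz_2 = 2.5, h_2 = 5.5, cx_3 = 15.5, cy_3 = 15.25, cz_3 = 16.75, cx_4 = 5.5, cy_4 = 6.5, r_4 = 2.75, h_4 = 8, cx_5 = 3.25, cy_5 = 13.5, cz_5 = 7.25, r_5 = 2.75, cx_6 = 14, cy_6 = 7.75, cz_6 = 16.75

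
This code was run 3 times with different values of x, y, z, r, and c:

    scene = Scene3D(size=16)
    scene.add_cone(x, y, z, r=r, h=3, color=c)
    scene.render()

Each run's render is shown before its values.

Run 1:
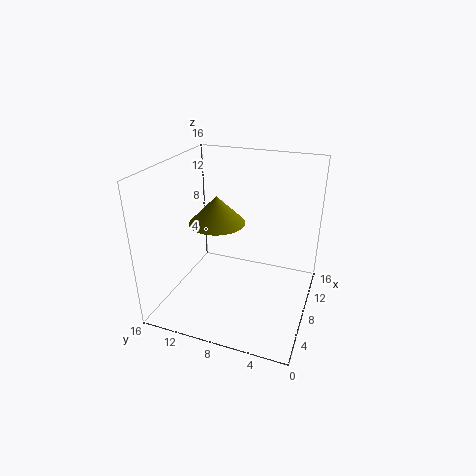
x = 7
y = 10
z = 10
r = 3
c = 'olive'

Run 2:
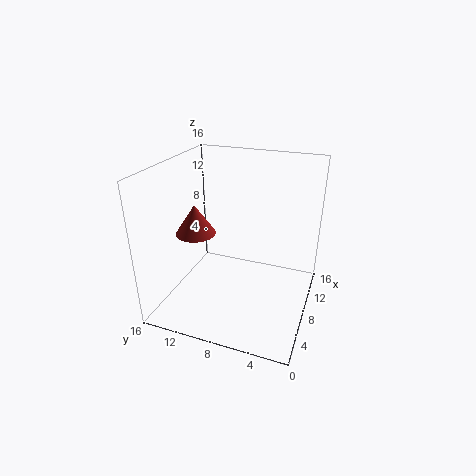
x = 4
y = 11
z = 10
r = 2
c = 'brown'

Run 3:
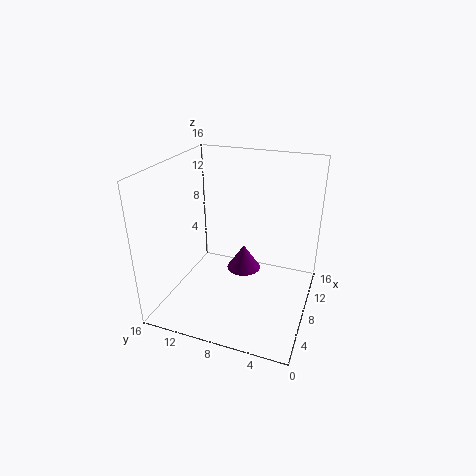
x = 10
y = 8
z = 3
r = 2
c = 'purple'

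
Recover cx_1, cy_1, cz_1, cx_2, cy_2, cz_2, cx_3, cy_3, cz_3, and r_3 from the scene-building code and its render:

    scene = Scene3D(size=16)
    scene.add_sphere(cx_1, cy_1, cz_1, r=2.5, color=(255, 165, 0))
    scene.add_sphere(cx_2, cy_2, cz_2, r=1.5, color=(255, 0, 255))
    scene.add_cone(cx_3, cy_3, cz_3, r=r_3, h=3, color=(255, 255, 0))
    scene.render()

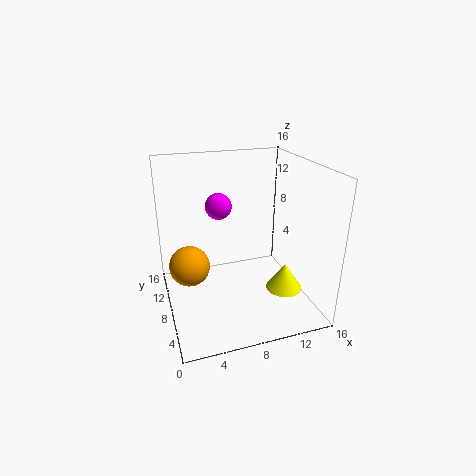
cx_1 = 3, cy_1 = 12, cz_1 = 3, cx_2 = 6.5, cy_2 = 10.5, cz_2 = 11, cx_3 = 12.5, cy_3 = 5, cz_3 = 2.5, r_3 = 2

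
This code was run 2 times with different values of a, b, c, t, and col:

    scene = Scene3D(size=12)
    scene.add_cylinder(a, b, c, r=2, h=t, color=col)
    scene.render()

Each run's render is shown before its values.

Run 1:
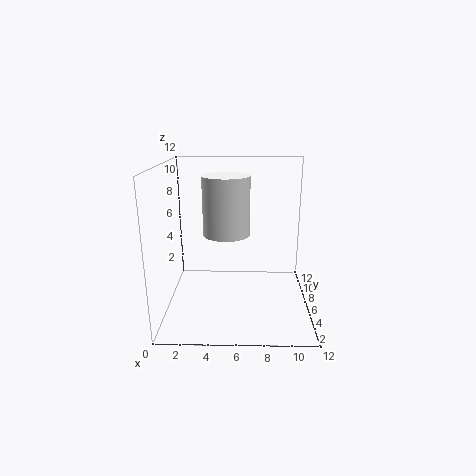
a = 5
b = 7
c = 6
t = 5
col = 'white'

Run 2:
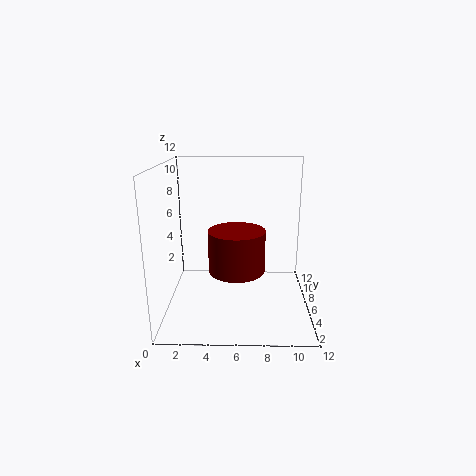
a = 6
b = 2
c = 5
t = 3
col = 'maroon'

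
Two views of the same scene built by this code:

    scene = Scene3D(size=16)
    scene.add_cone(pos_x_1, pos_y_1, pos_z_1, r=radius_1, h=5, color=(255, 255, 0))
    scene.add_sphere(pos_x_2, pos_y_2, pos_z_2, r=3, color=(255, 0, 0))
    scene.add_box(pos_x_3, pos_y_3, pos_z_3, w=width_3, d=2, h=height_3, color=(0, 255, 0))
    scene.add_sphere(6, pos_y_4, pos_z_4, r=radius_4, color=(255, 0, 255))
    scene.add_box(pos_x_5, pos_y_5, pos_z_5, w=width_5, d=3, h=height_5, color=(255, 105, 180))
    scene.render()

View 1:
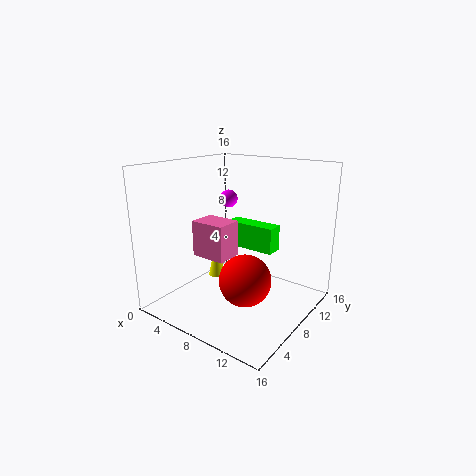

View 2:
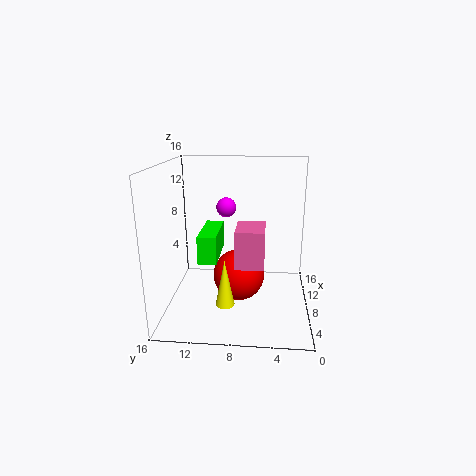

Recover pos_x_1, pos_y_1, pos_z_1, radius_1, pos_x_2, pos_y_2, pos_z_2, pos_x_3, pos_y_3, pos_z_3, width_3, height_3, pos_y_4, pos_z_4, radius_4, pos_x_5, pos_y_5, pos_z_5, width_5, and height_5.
pos_x_1 = 4; pos_y_1 = 9; pos_z_1 = 2; radius_1 = 1; pos_x_2 = 9; pos_y_2 = 8; pos_z_2 = 3; pos_x_3 = 5; pos_y_3 = 10; pos_z_3 = 6; width_3 = 6; height_3 = 3; pos_y_4 = 9; pos_z_4 = 12; radius_4 = 1; pos_x_5 = 4; pos_y_5 = 5; pos_z_5 = 6; width_5 = 4; height_5 = 4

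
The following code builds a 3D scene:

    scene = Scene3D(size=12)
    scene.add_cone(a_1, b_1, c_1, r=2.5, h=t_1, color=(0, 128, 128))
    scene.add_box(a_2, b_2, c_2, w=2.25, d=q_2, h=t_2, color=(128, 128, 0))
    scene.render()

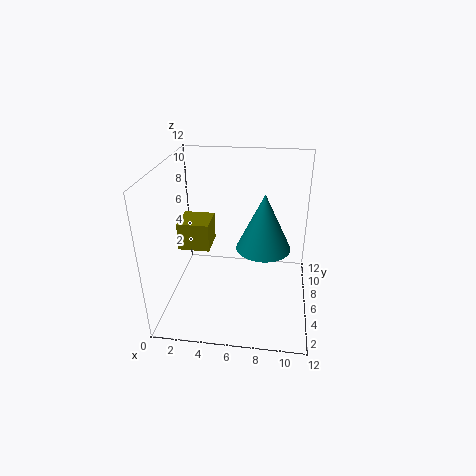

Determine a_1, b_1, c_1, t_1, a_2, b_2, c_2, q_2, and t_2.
a_1 = 8
b_1 = 8.5
c_1 = 3.75
t_1 = 5.25
a_2 = 2.25
b_2 = 2
c_2 = 7
q_2 = 2.25
t_2 = 2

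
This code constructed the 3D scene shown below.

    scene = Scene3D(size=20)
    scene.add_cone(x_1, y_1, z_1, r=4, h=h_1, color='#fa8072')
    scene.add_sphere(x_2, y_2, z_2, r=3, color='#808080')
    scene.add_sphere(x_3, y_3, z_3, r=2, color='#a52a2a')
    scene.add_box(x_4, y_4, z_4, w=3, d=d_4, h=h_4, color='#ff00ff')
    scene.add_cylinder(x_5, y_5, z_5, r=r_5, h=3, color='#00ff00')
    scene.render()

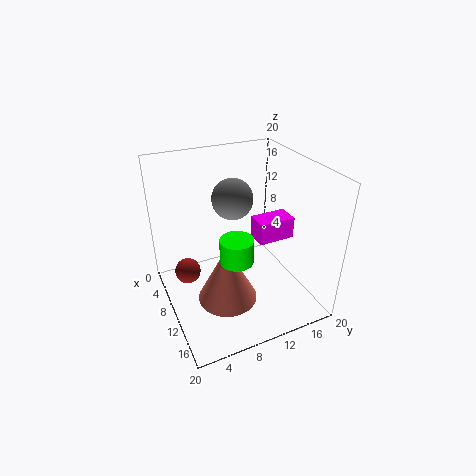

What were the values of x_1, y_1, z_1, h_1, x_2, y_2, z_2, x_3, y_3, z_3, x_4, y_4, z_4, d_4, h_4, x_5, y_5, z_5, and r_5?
x_1 = 13; y_1 = 7; z_1 = 3; h_1 = 8; x_2 = 6; y_2 = 11; z_2 = 14; x_3 = 4; y_3 = 4; z_3 = 2; x_4 = 10; y_4 = 12; z_4 = 10; d_4 = 5; h_4 = 3; x_5 = 16; y_5 = 7; z_5 = 11; r_5 = 2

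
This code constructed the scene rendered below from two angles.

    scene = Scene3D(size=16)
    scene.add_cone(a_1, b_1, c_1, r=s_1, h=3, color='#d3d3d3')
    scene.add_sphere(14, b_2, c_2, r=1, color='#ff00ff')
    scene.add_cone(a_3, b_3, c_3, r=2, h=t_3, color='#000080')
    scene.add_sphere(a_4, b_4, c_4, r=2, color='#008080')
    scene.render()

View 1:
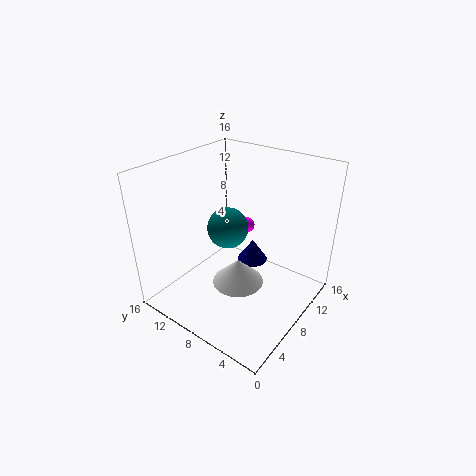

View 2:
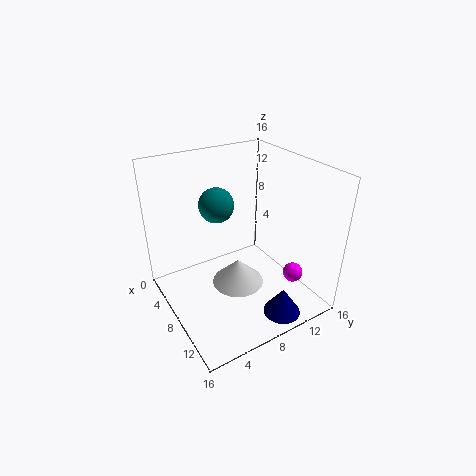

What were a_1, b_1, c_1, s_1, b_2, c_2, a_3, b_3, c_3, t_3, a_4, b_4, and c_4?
a_1 = 8; b_1 = 8; c_1 = 2; s_1 = 3; b_2 = 11; c_2 = 6; a_3 = 14; b_3 = 10; c_3 = 1; t_3 = 3; a_4 = 5; b_4 = 7; c_4 = 11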